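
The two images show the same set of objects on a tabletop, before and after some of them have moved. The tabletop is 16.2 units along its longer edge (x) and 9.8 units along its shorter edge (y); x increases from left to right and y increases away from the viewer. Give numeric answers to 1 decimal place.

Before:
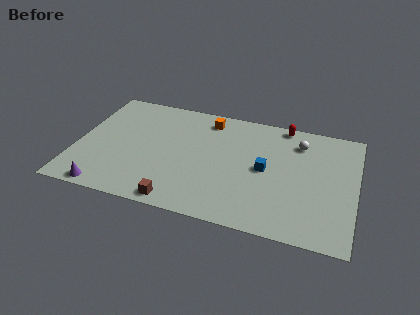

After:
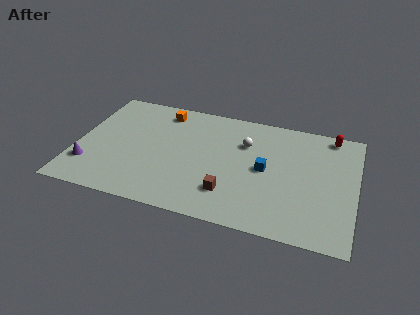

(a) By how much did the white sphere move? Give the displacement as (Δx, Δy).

(-3.1, -0.9)

The white sphere started near (12.8, 7.7) and ended near (9.7, 6.8).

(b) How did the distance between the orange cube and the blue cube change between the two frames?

+2.2

Before: roughly 5.0 units apart; after: 7.2. That's 2.2 units further apart.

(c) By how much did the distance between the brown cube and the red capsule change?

-1.4

Before: roughly 9.8 units apart; after: 8.4. That's 1.4 units closer together.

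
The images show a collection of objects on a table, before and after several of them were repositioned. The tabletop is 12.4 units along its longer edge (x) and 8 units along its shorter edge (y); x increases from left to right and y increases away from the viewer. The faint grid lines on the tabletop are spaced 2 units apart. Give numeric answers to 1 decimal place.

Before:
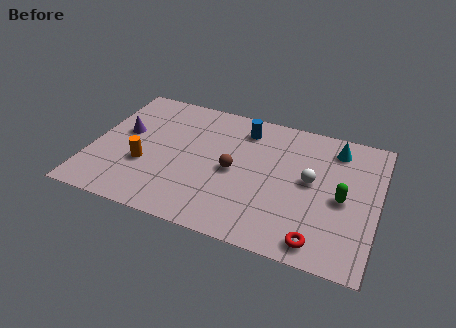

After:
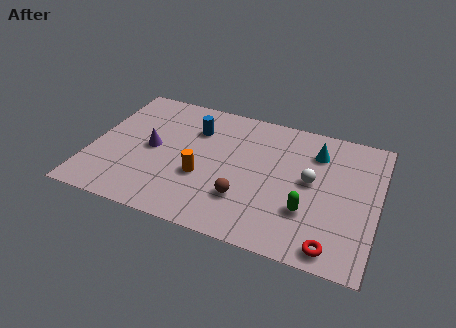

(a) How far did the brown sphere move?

1.6

The brown sphere was near (6.2, 3.8) before and (6.8, 2.3) after, so it travelled √(0.6² + 1.5²) ≈ 1.6 units.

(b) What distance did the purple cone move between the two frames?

1.4

From (1.3, 4.6) to (2.6, 4.0), the purple cone covered √(1.3² + 0.6²) ≈ 1.4 units.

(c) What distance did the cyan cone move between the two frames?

0.9

The cyan cone was near (10.4, 6.6) before and (9.6, 6.1) after, so it travelled √(0.8² + 0.5²) ≈ 0.9 units.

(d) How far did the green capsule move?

1.8

From (10.9, 3.7) to (9.5, 2.5), the green capsule covered √(1.4² + 1.2²) ≈ 1.8 units.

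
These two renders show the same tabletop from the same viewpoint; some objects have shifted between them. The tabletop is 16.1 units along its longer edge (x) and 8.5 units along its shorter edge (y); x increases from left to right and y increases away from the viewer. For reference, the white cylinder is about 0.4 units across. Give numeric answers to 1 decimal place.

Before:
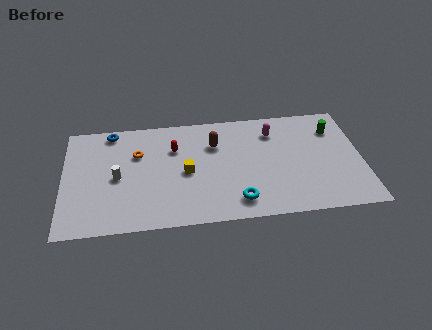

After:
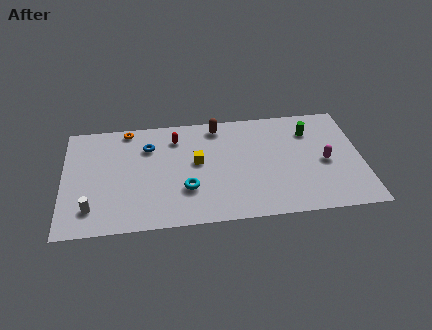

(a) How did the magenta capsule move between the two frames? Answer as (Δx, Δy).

(2.7, -2.7)

The magenta capsule started near (11.4, 6.6) and ended near (14.1, 3.9).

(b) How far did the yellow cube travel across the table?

0.9

From (6.6, 4.0) to (7.2, 4.7), the yellow cube covered √(0.6² + 0.7²) ≈ 0.9 units.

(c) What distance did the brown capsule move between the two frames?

1.4

The brown capsule moved from about (8.2, 6.0) to (8.4, 7.4), a distance of √(0.2² + 1.4²) ≈ 1.4.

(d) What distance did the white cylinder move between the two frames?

2.6

From (2.9, 4.0) to (1.5, 1.8), the white cylinder covered √(1.4² + 2.2²) ≈ 2.6 units.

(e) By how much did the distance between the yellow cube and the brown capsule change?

+0.4

The distance was about 2.6 in the first image and 3.0 in the second, so they moved 0.4 units further apart.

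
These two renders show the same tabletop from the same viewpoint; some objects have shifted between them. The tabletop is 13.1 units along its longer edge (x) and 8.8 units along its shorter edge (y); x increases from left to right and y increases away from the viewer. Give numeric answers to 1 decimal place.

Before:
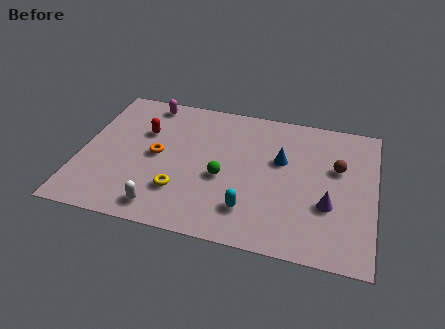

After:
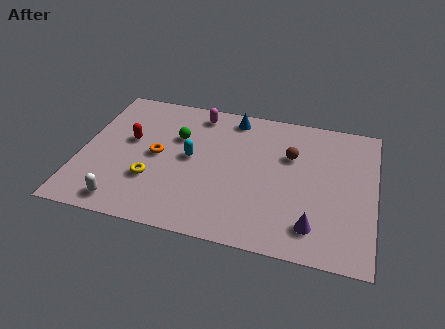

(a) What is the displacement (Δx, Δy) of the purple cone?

(-0.6, -1.4)

The purple cone was at about (11.1, 3.1) and moved to about (10.5, 1.7).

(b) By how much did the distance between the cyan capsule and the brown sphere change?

-0.5

They were about 5.1 units apart before and 4.6 after — 0.5 units closer together.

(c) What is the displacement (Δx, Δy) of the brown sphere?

(-2.1, 0.3)

The brown sphere was at about (11.4, 5.5) and moved to about (9.3, 5.8).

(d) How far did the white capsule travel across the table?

1.7

From (3.9, 1.2) to (2.2, 1.1), the white capsule covered √(1.7² + 0.1²) ≈ 1.7 units.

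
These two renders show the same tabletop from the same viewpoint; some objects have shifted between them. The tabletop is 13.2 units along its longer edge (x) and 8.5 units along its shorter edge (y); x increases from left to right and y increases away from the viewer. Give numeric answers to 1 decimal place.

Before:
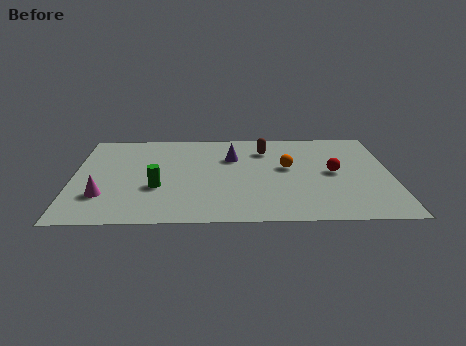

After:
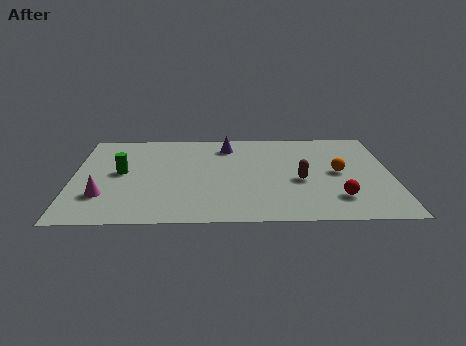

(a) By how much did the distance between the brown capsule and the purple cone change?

+2.9

They were about 1.6 units apart before and 4.5 after — 2.9 units further apart.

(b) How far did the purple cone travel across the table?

1.1

The purple cone moved from about (6.6, 5.8) to (6.4, 6.9), a distance of √(0.2² + 1.1²) ≈ 1.1.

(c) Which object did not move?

the magenta cone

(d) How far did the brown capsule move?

3.2

From (8.0, 6.5) to (9.4, 3.6), the brown capsule covered √(1.4² + 2.9²) ≈ 3.2 units.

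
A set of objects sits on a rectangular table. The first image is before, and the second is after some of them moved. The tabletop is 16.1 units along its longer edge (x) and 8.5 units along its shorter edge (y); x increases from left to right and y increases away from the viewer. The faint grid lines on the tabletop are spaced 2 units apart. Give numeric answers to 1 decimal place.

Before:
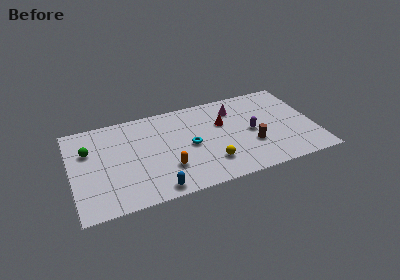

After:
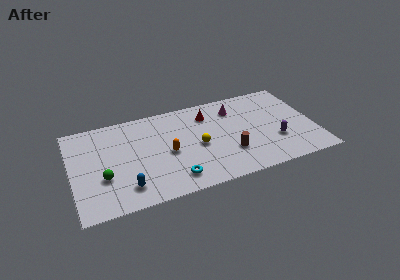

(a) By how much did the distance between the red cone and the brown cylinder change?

+1.0

Before: roughly 3.1 units apart; after: 4.1. That's 1.0 units further apart.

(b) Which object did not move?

the magenta cone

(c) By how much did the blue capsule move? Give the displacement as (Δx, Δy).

(-1.9, 0.8)

The blue capsule started near (5.3, 0.9) and ended near (3.4, 1.7).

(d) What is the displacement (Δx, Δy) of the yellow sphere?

(-0.7, 1.8)

From the two frames, the yellow sphere sits at roughly (9.0, 2.1) before and (8.3, 3.9) after.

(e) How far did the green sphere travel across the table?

2.8

The green sphere was near (1.2, 5.7) before and (2.0, 3.0) after, so it travelled √(0.8² + 2.7²) ≈ 2.8 units.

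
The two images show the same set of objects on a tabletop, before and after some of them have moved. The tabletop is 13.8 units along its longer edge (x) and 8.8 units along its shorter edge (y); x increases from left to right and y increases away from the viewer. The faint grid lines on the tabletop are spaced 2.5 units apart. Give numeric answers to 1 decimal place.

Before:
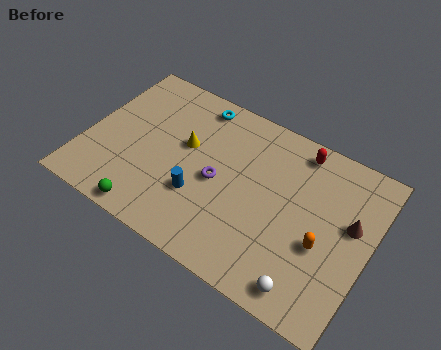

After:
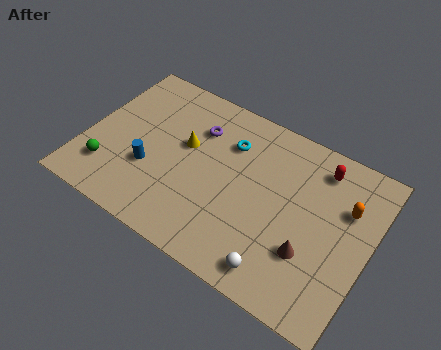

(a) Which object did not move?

the yellow cone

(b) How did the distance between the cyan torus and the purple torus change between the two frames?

-2.4

Before: roughly 4.0 units apart; after: 1.6. That's 2.4 units closer together.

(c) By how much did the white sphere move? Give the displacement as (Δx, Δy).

(-1.4, 0.1)

From the two frames, the white sphere sits at roughly (11.4, 1.1) before and (10.0, 1.2) after.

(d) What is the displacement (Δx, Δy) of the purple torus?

(-1.4, 2.3)

The purple torus was at about (6.5, 4.1) and moved to about (5.1, 6.4).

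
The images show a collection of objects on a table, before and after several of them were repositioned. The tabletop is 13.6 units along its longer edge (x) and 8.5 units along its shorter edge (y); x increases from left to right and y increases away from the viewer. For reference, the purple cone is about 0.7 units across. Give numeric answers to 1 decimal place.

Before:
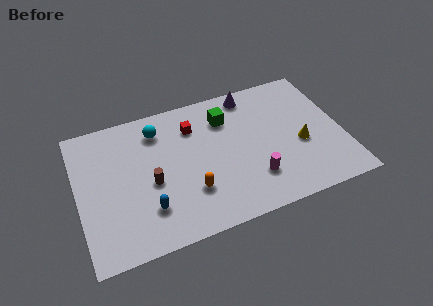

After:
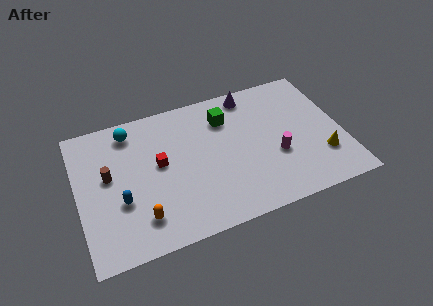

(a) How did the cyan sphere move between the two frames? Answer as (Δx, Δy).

(-1.4, 0.4)

The cyan sphere was at about (4.3, 6.8) and moved to about (2.9, 7.2).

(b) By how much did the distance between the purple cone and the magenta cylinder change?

-0.9

The distance was about 5.3 in the first image and 4.4 in the second, so they moved 0.9 units closer together.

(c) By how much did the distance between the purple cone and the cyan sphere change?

+1.4

The distance was about 4.9 in the first image and 6.3 in the second, so they moved 1.4 units further apart.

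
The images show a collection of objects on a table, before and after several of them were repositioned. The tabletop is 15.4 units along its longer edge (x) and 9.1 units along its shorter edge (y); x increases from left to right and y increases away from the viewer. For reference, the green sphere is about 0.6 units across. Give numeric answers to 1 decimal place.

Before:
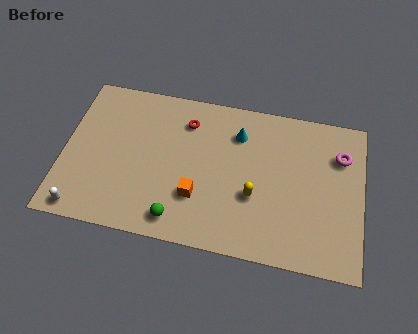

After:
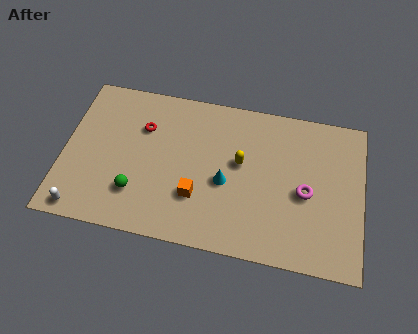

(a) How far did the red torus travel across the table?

2.3

The red torus was near (6.2, 7.1) before and (4.0, 6.3) after, so it travelled √(2.2² + 0.8²) ≈ 2.3 units.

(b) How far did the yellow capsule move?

2.0

The yellow capsule was near (9.9, 3.4) before and (9.1, 5.2) after, so it travelled √(0.8² + 1.8²) ≈ 2.0 units.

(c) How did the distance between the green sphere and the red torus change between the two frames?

-1.9

Before: roughly 5.8 units apart; after: 3.9. That's 1.9 units closer together.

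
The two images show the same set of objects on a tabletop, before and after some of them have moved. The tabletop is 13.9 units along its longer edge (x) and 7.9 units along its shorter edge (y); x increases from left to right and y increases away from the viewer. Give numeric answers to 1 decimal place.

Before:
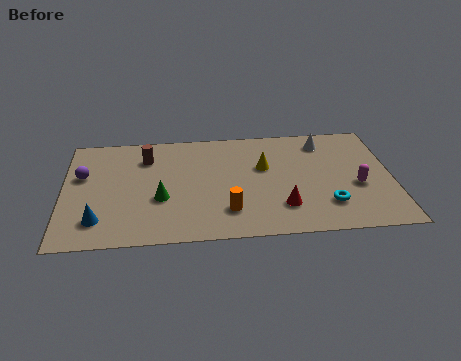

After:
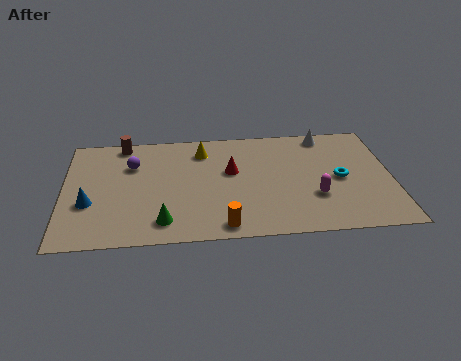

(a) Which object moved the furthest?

the red cone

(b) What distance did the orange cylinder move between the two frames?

1.0

The orange cylinder moved from about (6.9, 1.9) to (6.7, 0.9), a distance of √(0.2² + 1.0²) ≈ 1.0.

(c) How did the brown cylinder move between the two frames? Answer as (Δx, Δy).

(-1.0, 1.1)

From the two frames, the brown cylinder sits at roughly (3.5, 6.0) before and (2.5, 7.1) after.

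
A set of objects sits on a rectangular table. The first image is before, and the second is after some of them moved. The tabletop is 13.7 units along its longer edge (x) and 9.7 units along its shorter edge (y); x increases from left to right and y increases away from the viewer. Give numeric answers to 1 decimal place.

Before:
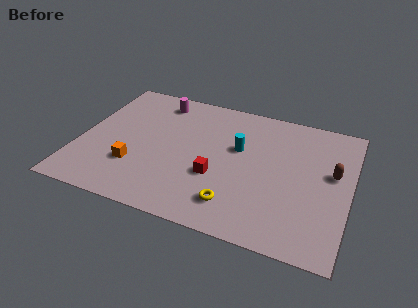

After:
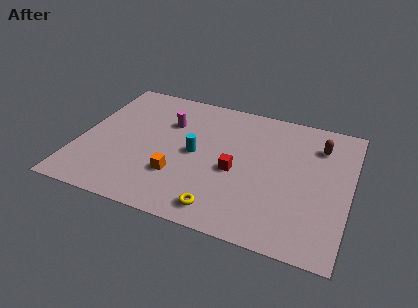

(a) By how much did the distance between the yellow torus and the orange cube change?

-2.4

The distance was about 5.3 in the first image and 2.9 in the second, so they moved 2.4 units closer together.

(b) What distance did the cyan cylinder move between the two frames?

2.4

The cyan cylinder moved from about (8.0, 5.9) to (5.9, 4.8), a distance of √(2.1² + 1.1²) ≈ 2.4.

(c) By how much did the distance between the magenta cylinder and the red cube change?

-1.4

They were about 5.9 units apart before and 4.5 after — 1.4 units closer together.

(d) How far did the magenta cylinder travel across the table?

1.7

From (3.6, 8.2) to (4.3, 6.7), the magenta cylinder covered √(0.7² + 1.5²) ≈ 1.7 units.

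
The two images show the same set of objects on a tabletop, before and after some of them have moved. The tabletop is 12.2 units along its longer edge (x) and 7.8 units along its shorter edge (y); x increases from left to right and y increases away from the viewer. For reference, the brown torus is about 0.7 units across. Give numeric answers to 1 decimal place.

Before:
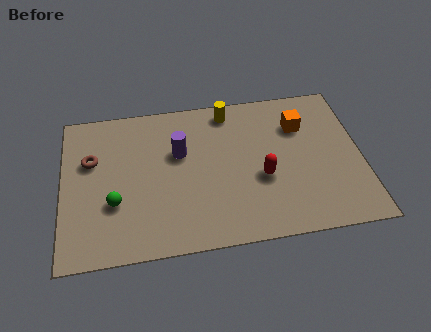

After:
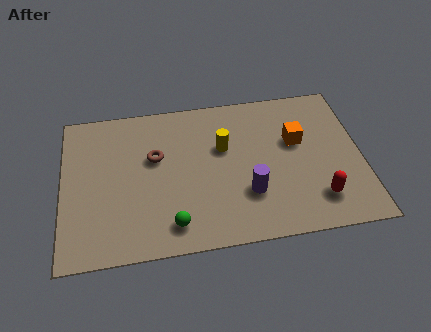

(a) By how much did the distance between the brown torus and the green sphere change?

+1.1

The distance was about 2.5 in the first image and 3.6 in the second, so they moved 1.1 units further apart.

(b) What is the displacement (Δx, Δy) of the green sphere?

(2.3, -1.4)

The green sphere started near (2.1, 2.7) and ended near (4.4, 1.3).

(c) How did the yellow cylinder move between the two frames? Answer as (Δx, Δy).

(-0.3, -1.9)

The yellow cylinder started near (6.9, 6.8) and ended near (6.6, 4.9).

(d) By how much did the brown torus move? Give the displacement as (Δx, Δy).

(2.6, -0.2)

The brown torus was at about (1.2, 5.0) and moved to about (3.8, 4.8).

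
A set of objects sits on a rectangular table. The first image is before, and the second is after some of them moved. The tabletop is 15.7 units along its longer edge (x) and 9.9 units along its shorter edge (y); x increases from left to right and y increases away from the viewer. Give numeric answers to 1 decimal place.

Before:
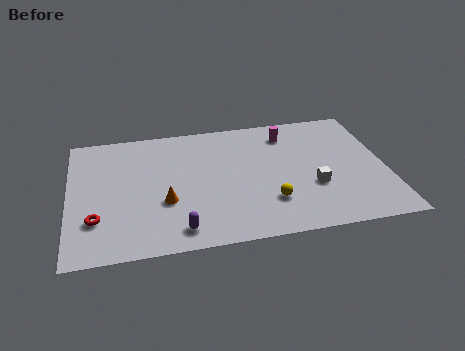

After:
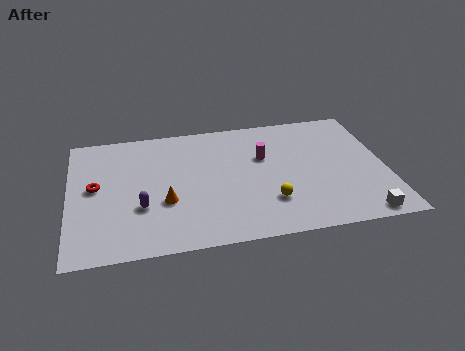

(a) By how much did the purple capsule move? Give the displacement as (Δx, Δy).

(-1.8, 2.0)

The purple capsule started near (5.3, 1.4) and ended near (3.5, 3.4).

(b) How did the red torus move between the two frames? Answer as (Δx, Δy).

(0.0, 2.5)

The red torus started near (1.3, 2.8) and ended near (1.3, 5.3).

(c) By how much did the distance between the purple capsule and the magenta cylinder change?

-1.9

Before: roughly 8.7 units apart; after: 6.8. That's 1.9 units closer together.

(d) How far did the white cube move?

3.4

The white cube was near (12.0, 3.5) before and (14.2, 0.9) after, so it travelled √(2.2² + 2.6²) ≈ 3.4 units.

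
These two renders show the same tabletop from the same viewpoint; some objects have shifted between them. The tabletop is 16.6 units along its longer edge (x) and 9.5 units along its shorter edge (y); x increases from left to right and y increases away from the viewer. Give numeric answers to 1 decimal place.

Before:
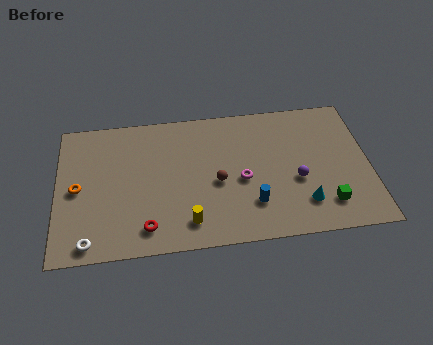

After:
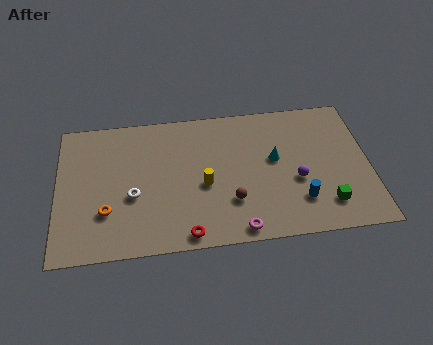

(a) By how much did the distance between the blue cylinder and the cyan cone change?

+0.5

Before: roughly 2.7 units apart; after: 3.2. That's 0.5 units further apart.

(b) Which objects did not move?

the green cube and the purple sphere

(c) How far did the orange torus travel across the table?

2.3

From (1.1, 4.6) to (2.6, 2.9), the orange torus covered √(1.5² + 1.7²) ≈ 2.3 units.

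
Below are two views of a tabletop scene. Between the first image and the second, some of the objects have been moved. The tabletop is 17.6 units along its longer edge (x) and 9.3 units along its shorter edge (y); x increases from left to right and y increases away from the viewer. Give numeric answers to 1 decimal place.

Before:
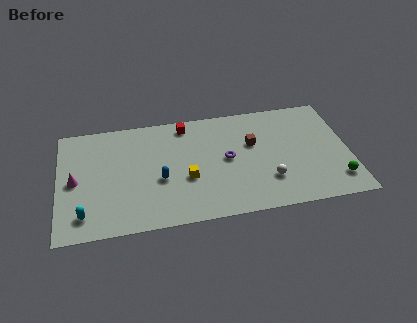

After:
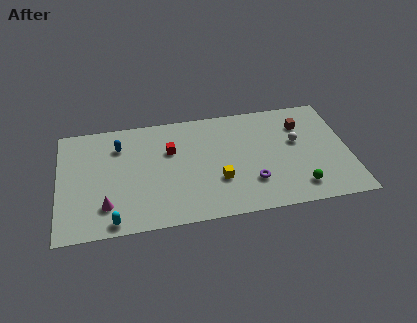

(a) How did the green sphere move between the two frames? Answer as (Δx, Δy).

(-2.3, -0.2)

The green sphere was at about (16.7, 1.9) and moved to about (14.4, 1.7).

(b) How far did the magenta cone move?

2.9

The magenta cone moved from about (1.0, 4.5) to (2.8, 2.2), a distance of √(1.8² + 2.3²) ≈ 2.9.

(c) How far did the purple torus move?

2.6

The purple torus moved from about (10.2, 4.8) to (11.6, 2.6), a distance of √(1.4² + 2.2²) ≈ 2.6.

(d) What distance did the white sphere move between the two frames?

3.5

The white sphere was near (12.6, 2.6) before and (14.5, 5.5) after, so it travelled √(1.9² + 2.9²) ≈ 3.5 units.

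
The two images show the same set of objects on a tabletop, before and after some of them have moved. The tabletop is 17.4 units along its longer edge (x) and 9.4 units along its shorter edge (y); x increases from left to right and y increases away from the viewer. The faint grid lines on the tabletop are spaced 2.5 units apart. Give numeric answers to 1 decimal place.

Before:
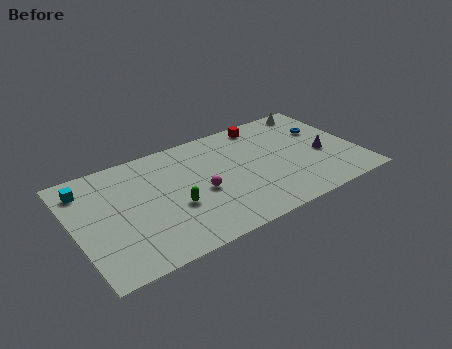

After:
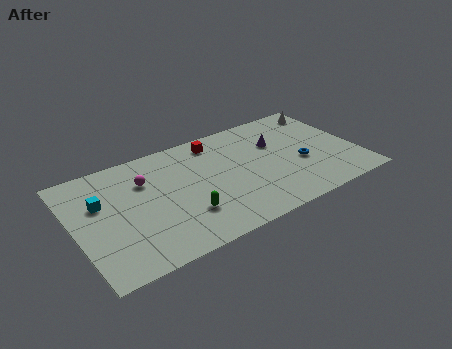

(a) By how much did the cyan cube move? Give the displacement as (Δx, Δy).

(0.7, -1.6)

From the two frames, the cyan cube sits at roughly (1.0, 7.6) before and (1.7, 6.0) after.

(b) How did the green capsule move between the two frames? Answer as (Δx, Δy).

(0.5, -0.9)

From the two frames, the green capsule sits at roughly (5.9, 3.6) before and (6.4, 2.7) after.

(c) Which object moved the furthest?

the magenta sphere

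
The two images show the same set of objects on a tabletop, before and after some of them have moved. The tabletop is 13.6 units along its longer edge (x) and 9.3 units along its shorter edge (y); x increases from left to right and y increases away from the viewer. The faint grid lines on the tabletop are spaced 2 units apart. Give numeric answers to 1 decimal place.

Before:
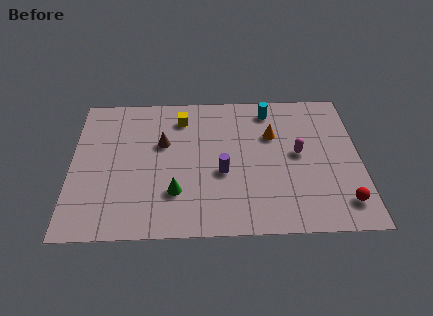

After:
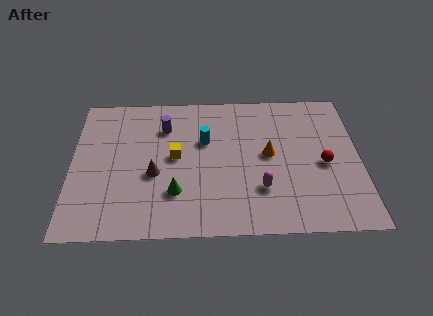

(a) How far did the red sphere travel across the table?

2.6

The red sphere was near (12.7, 1.7) before and (11.9, 4.2) after, so it travelled √(0.8² + 2.5²) ≈ 2.6 units.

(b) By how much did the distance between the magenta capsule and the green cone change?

-2.2

The distance was about 6.2 in the first image and 4.0 in the second, so they moved 2.2 units closer together.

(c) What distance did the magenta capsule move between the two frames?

2.8

The magenta capsule moved from about (10.7, 4.9) to (8.9, 2.7), a distance of √(1.8² + 2.2²) ≈ 2.8.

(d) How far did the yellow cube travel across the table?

2.6

The yellow cube was near (5.2, 7.5) before and (4.9, 4.9) after, so it travelled √(0.3² + 2.6²) ≈ 2.6 units.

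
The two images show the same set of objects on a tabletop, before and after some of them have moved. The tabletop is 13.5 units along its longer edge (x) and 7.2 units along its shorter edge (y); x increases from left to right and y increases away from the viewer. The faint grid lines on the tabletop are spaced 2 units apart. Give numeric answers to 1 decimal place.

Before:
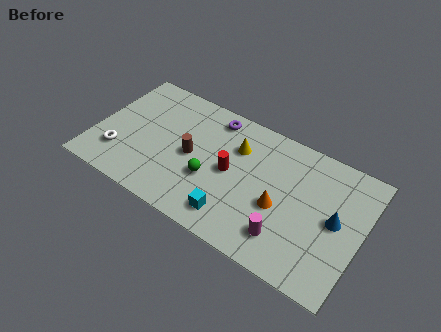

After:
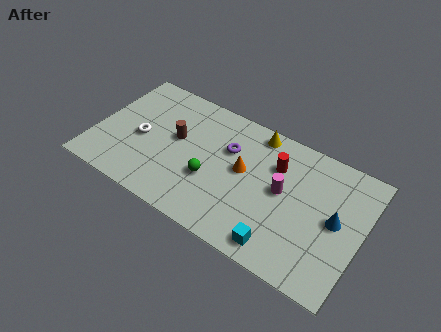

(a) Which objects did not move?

the blue cone and the green sphere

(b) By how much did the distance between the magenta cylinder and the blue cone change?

-0.3

The distance was about 3.0 in the first image and 2.7 in the second, so they moved 0.3 units closer together.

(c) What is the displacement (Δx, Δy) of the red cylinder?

(2.1, 1.5)

From the two frames, the red cylinder sits at roughly (6.9, 3.6) before and (9.0, 5.1) after.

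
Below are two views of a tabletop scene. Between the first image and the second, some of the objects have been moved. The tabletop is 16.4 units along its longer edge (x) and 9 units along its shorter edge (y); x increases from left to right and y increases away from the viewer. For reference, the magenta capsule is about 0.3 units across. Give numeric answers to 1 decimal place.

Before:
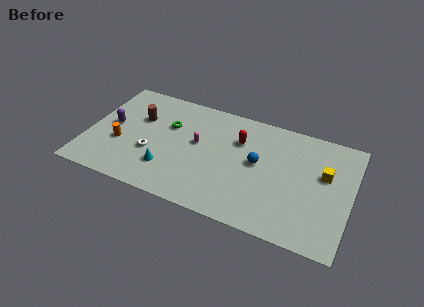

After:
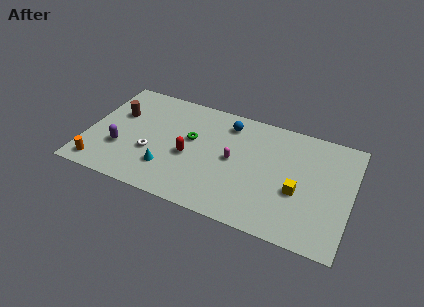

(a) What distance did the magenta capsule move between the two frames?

2.4

The magenta capsule moved from about (6.8, 5.1) to (9.1, 4.6), a distance of √(2.3² + 0.5²) ≈ 2.4.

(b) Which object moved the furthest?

the red capsule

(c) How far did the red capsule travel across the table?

3.8

The red capsule moved from about (9.3, 6.3) to (6.4, 3.9), a distance of √(2.9² + 2.4²) ≈ 3.8.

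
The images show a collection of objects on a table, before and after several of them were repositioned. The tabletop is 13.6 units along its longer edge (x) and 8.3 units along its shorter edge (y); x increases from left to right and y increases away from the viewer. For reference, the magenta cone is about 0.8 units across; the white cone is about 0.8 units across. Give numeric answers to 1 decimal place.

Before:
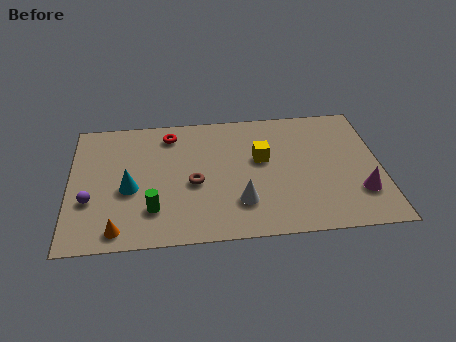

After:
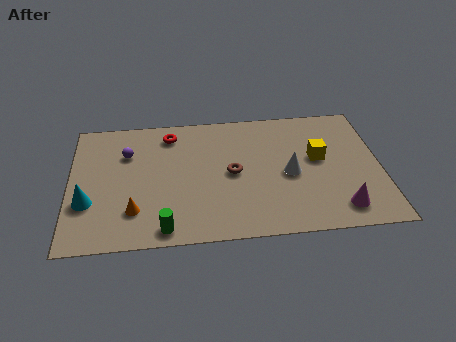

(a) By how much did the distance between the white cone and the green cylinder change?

+2.4

They were about 3.8 units apart before and 6.2 after — 2.4 units further apart.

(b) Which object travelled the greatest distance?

the purple sphere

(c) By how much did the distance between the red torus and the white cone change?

+0.5

Before: roughly 5.6 units apart; after: 6.1. That's 0.5 units further apart.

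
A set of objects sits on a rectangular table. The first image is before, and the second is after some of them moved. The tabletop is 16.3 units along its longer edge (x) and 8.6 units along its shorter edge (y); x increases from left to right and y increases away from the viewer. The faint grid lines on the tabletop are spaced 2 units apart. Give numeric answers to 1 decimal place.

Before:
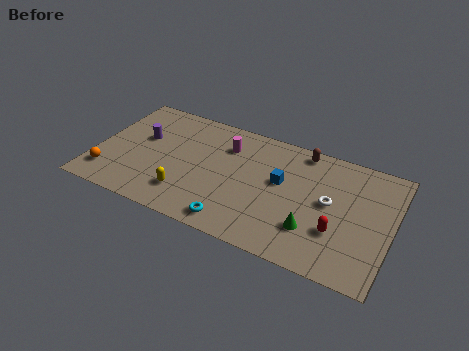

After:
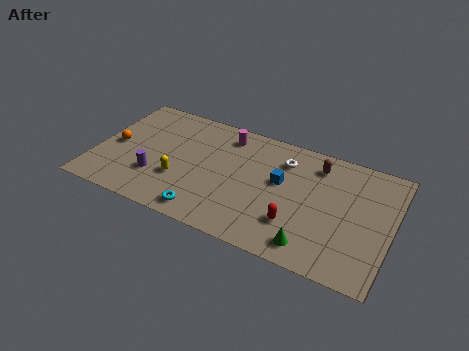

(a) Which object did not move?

the blue cube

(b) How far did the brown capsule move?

1.1

From (11.1, 7.7) to (12.0, 7.0), the brown capsule covered √(0.9² + 0.7²) ≈ 1.1 units.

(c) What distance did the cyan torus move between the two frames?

1.6

The cyan torus moved from about (8.1, 1.1) to (6.5, 1.1), a distance of √(1.6² + 0.0²) ≈ 1.6.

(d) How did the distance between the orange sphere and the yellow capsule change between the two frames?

-0.4

Before: roughly 4.4 units apart; after: 4.0. That's 0.4 units closer together.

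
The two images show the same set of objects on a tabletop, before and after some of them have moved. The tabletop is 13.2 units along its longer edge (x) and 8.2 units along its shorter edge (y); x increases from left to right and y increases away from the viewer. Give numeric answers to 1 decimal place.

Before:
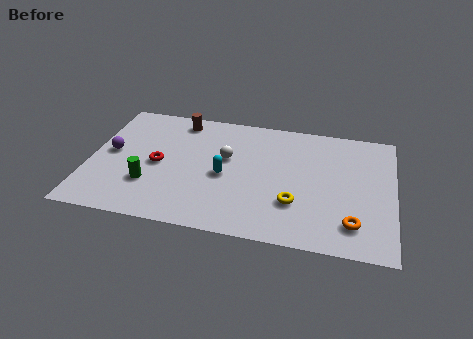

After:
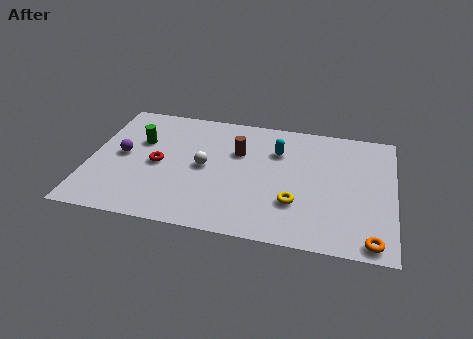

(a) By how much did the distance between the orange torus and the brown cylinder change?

-2.0

They were about 9.5 units apart before and 7.5 after — 2.0 units closer together.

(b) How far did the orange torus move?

1.2

From (11.5, 1.7) to (12.3, 0.8), the orange torus covered √(0.8² + 0.9²) ≈ 1.2 units.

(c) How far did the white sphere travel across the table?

1.2

From (5.9, 4.9) to (5.0, 4.1), the white sphere covered √(0.9² + 0.8²) ≈ 1.2 units.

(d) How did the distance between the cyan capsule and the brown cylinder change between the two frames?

-2.3

Before: roughly 4.0 units apart; after: 1.7. That's 2.3 units closer together.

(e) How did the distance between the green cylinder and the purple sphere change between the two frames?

-1.2

The distance was about 2.5 in the first image and 1.3 in the second, so they moved 1.2 units closer together.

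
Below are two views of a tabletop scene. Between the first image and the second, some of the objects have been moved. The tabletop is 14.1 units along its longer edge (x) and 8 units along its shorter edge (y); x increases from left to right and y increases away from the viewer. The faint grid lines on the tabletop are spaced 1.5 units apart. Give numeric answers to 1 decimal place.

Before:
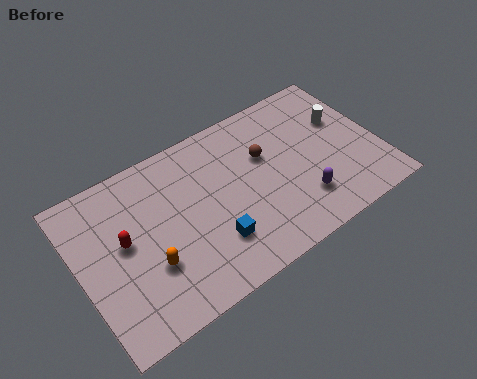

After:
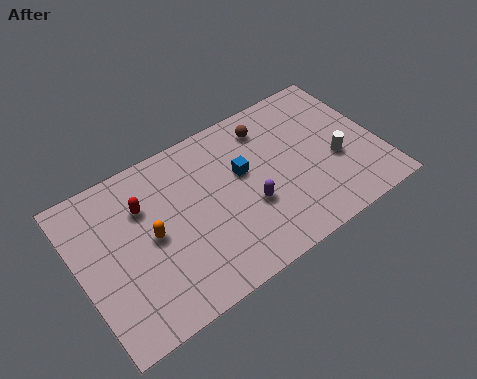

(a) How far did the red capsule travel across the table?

1.6

From (2.1, 4.4) to (3.2, 5.6), the red capsule covered √(1.1² + 1.2²) ≈ 1.6 units.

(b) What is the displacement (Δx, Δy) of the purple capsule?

(-2.3, 1.0)

The purple capsule started near (10.1, 2.0) and ended near (7.8, 3.0).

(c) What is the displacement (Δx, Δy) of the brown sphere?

(0.4, 1.4)

From the two frames, the brown sphere sits at roughly (8.9, 5.1) before and (9.3, 6.5) after.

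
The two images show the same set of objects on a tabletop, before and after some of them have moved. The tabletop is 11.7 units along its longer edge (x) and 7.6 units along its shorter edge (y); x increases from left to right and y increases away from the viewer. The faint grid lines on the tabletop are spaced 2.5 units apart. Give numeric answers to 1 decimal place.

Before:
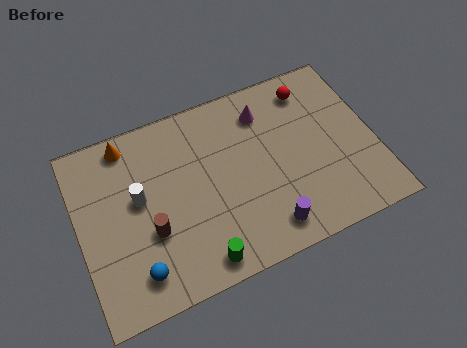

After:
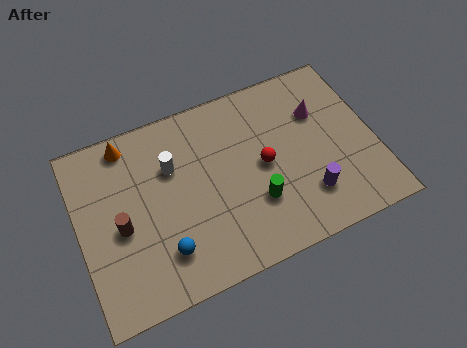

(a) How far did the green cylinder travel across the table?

2.8

From (4.4, 0.9) to (6.8, 2.4), the green cylinder covered √(2.4² + 1.5²) ≈ 2.8 units.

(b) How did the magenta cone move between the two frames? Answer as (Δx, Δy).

(2.1, -0.8)

The magenta cone started near (7.6, 6.0) and ended near (9.7, 5.2).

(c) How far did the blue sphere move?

1.2

From (2.0, 1.4) to (3.1, 1.8), the blue sphere covered √(1.1² + 0.4²) ≈ 1.2 units.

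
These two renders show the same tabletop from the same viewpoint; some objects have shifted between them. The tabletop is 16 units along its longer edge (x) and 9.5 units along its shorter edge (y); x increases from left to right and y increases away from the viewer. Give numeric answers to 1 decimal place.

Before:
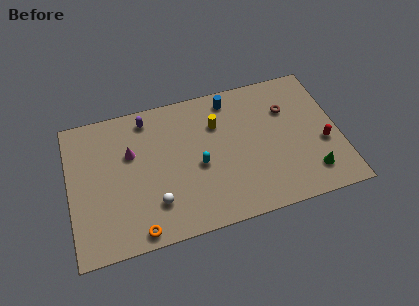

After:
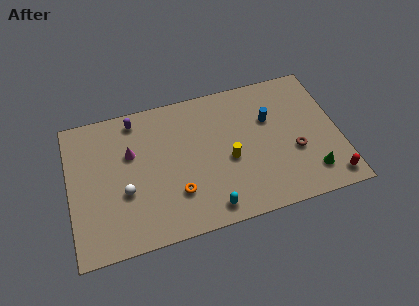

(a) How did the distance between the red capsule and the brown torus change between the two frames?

-0.4

The distance was about 3.5 in the first image and 3.1 in the second, so they moved 0.4 units closer together.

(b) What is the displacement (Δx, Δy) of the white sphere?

(-1.7, 1.2)

From the two frames, the white sphere sits at roughly (4.9, 2.4) before and (3.2, 3.6) after.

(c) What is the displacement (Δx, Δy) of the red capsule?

(0.2, -2.5)

From the two frames, the red capsule sits at roughly (15.0, 3.7) before and (15.2, 1.2) after.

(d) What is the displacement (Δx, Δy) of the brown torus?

(0.2, -3.0)

The brown torus was at about (13.1, 6.6) and moved to about (13.3, 3.6).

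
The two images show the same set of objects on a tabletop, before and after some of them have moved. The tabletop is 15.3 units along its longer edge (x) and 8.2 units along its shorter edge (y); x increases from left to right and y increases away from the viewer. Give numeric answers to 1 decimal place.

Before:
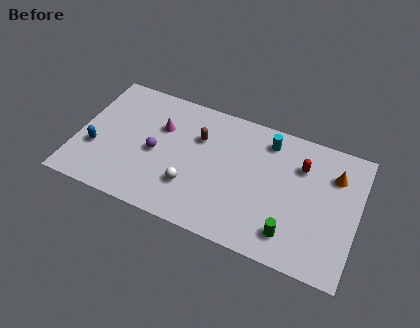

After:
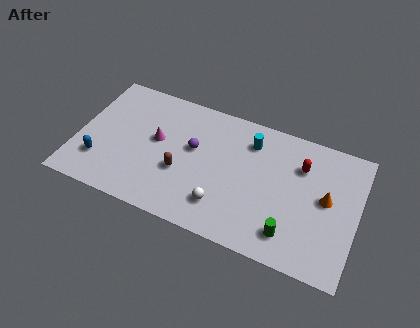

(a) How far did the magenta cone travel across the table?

0.9

The magenta cone moved from about (4.4, 5.5) to (4.3, 4.6), a distance of √(0.1² + 0.9²) ≈ 0.9.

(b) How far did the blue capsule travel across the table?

0.8

The blue capsule moved from about (1.1, 2.9) to (1.4, 2.2), a distance of √(0.3² + 0.7²) ≈ 0.8.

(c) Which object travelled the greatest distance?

the brown capsule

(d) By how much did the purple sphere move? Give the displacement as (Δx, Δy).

(2.0, 1.0)

The purple sphere was at about (4.3, 3.8) and moved to about (6.3, 4.8).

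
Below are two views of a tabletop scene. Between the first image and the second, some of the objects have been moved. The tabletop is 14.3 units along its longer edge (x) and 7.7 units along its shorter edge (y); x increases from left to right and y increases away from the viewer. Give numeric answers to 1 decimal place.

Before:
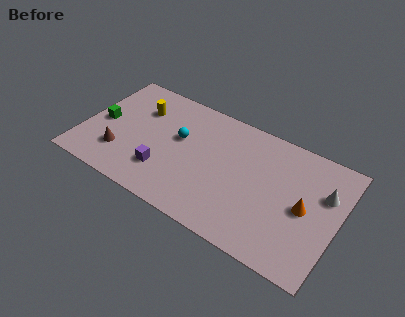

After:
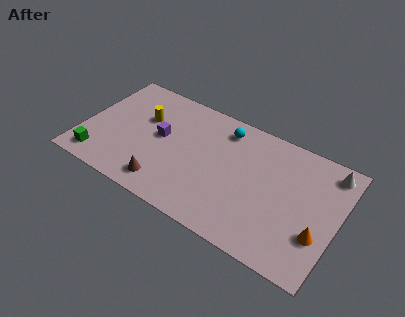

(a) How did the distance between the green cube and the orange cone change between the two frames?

+0.8

Before: roughly 11.5 units apart; after: 12.3. That's 0.8 units further apart.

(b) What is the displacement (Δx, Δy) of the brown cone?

(2.7, -0.8)

The brown cone started near (2.3, 2.1) and ended near (5.0, 1.3).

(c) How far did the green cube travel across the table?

2.5

The green cube moved from about (1.0, 3.7) to (1.2, 1.2), a distance of √(0.2² + 2.5²) ≈ 2.5.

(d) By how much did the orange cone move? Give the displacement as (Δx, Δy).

(0.9, -1.2)

The orange cone started near (12.5, 3.7) and ended near (13.4, 2.5).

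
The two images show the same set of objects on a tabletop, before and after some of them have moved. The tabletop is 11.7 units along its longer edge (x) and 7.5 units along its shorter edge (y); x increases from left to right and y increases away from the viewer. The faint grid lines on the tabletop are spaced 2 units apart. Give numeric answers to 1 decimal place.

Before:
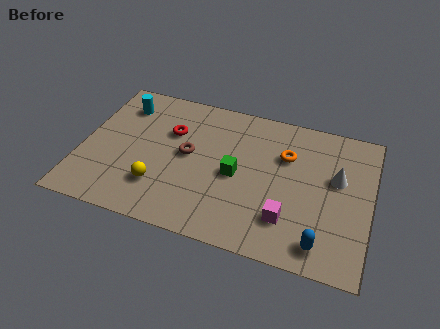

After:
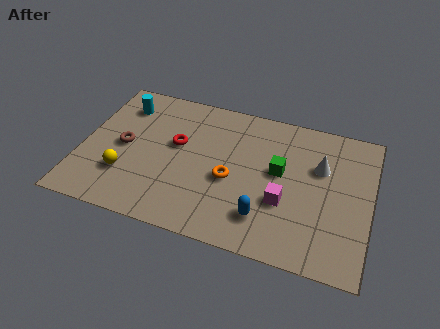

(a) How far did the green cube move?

1.8

The green cube was near (6.3, 3.5) before and (8.0, 4.2) after, so it travelled √(1.7² + 0.7²) ≈ 1.8 units.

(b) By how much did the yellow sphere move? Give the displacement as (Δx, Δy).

(-1.4, 0.2)

The yellow sphere started near (3.3, 2.0) and ended near (1.9, 2.2).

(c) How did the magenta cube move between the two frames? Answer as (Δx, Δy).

(-0.2, 0.8)

The magenta cube was at about (8.5, 1.9) and moved to about (8.3, 2.7).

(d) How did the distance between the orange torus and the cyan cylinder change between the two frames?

-1.4

They were about 6.8 units apart before and 5.4 after — 1.4 units closer together.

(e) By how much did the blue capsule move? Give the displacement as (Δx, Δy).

(-2.3, 0.6)

The blue capsule started near (9.9, 1.1) and ended near (7.6, 1.7).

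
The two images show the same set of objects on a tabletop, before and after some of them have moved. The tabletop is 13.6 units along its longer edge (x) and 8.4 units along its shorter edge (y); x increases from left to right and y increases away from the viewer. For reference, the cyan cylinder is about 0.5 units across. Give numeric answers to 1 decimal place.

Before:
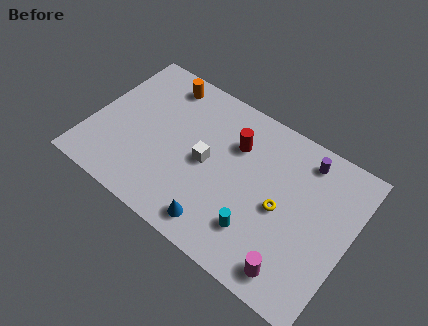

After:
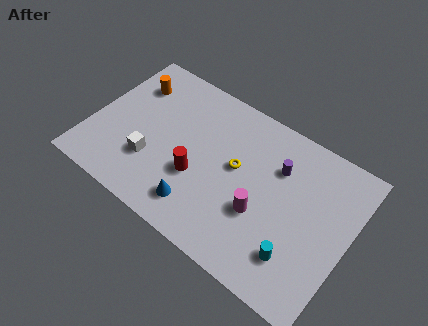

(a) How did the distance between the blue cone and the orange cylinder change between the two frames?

-0.7

The distance was about 7.3 in the first image and 6.6 in the second, so they moved 0.7 units closer together.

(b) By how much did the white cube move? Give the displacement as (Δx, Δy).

(-2.7, -1.5)

The white cube was at about (6.1, 4.1) and moved to about (3.4, 2.6).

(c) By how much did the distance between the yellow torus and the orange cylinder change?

-1.5

The distance was about 7.7 in the first image and 6.2 in the second, so they moved 1.5 units closer together.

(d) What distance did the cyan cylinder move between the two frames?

2.1

From (9.2, 2.1) to (11.3, 2.0), the cyan cylinder covered √(2.1² + 0.1²) ≈ 2.1 units.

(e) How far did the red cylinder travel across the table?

3.2

The red cylinder was near (7.3, 5.9) before and (5.8, 3.1) after, so it travelled √(1.5² + 2.8²) ≈ 3.2 units.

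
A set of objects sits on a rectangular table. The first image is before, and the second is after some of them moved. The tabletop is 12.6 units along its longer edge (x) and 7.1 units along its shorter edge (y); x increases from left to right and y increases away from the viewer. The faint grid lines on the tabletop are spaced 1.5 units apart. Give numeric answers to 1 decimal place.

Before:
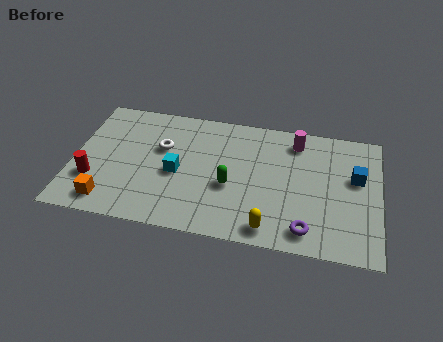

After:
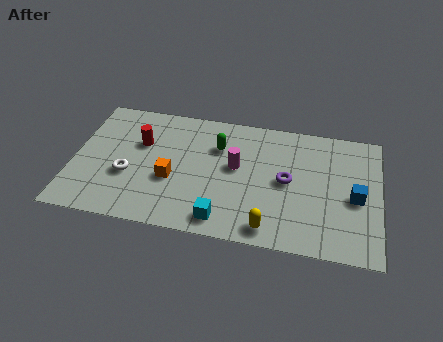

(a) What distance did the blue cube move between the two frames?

1.1

From (11.6, 4.3) to (11.6, 3.2), the blue cube covered √(0.0² + 1.1²) ≈ 1.1 units.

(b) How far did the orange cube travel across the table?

3.0

The orange cube moved from about (1.6, 1.1) to (4.1, 2.8), a distance of √(2.5² + 1.7²) ≈ 3.0.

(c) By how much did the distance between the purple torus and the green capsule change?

-0.5

Before: roughly 3.7 units apart; after: 3.2. That's 0.5 units closer together.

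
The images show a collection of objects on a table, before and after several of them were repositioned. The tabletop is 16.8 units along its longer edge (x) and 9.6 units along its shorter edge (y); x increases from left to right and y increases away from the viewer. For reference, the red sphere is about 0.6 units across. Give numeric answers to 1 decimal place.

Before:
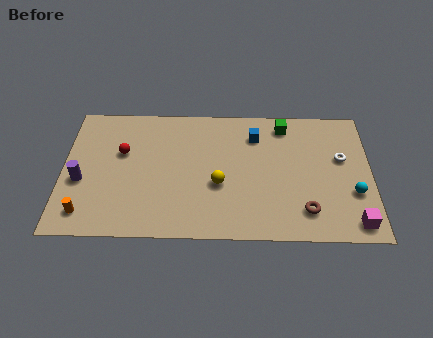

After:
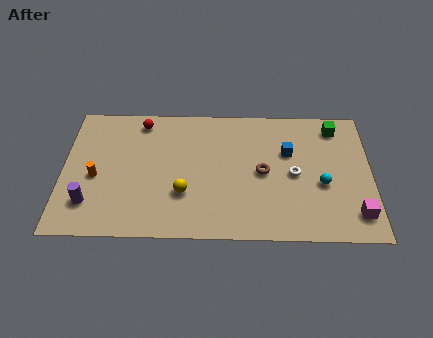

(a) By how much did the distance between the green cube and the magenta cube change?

-1.5

The distance was about 7.9 in the first image and 6.4 in the second, so they moved 1.5 units closer together.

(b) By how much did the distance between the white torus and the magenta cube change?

-0.3

They were about 4.6 units apart before and 4.3 after — 0.3 units closer together.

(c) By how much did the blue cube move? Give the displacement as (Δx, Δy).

(1.8, -1.2)

The blue cube started near (10.5, 7.4) and ended near (12.3, 6.2).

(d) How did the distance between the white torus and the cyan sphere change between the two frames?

-0.9

The distance was about 2.6 in the first image and 1.7 in the second, so they moved 0.9 units closer together.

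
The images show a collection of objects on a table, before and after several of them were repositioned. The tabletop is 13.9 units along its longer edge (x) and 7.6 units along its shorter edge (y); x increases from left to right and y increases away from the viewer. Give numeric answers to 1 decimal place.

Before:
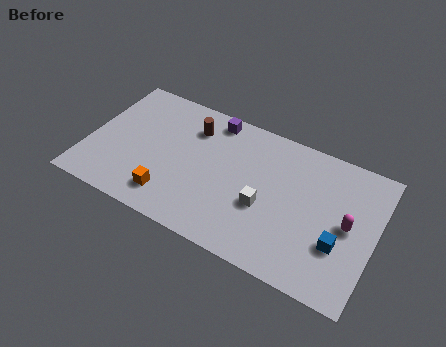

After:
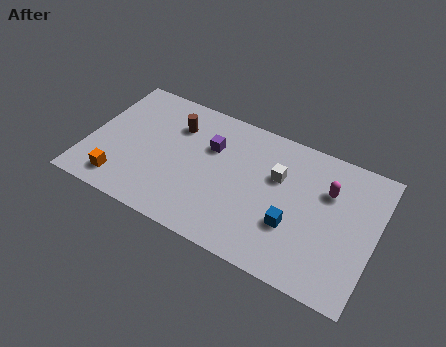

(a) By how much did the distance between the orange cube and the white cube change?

+3.4

The distance was about 4.6 in the first image and 8.0 in the second, so they moved 3.4 units further apart.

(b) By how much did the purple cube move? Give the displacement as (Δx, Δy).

(0.1, -1.6)

The purple cube started near (5.7, 6.7) and ended near (5.8, 5.1).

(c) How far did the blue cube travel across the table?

2.2

The blue cube was near (12.3, 2.6) before and (10.1, 2.6) after, so it travelled √(2.2² + 0.0²) ≈ 2.2 units.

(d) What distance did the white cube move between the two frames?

1.9

The white cube was near (8.7, 3.0) before and (9.1, 4.9) after, so it travelled √(0.4² + 1.9²) ≈ 1.9 units.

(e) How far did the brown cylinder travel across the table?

0.8

From (4.8, 5.8) to (4.0, 5.6), the brown cylinder covered √(0.8² + 0.2²) ≈ 0.8 units.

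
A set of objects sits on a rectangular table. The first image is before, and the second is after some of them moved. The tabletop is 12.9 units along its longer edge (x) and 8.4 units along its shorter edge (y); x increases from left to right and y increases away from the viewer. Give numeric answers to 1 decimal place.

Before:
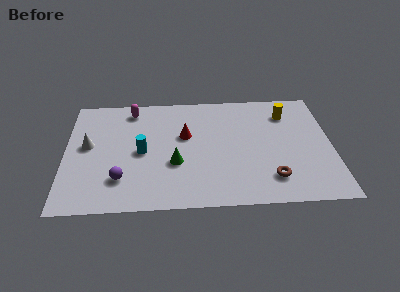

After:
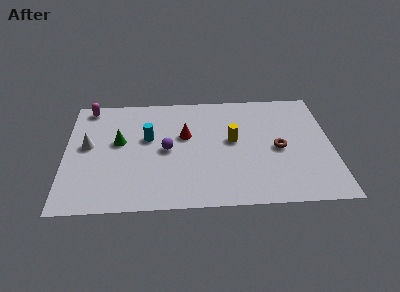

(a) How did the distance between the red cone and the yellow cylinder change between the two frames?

-2.8

The distance was about 5.2 in the first image and 2.4 in the second, so they moved 2.8 units closer together.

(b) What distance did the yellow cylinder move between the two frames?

3.3

From (10.8, 6.5) to (8.1, 4.6), the yellow cylinder covered √(2.7² + 1.9²) ≈ 3.3 units.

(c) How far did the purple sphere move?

3.0

The purple sphere was near (2.7, 2.1) before and (4.9, 4.1) after, so it travelled √(2.2² + 2.0²) ≈ 3.0 units.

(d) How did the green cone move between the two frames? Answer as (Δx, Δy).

(-2.7, 1.7)

The green cone started near (5.3, 3.1) and ended near (2.6, 4.8).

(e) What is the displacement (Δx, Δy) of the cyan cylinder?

(0.3, 1.0)

The cyan cylinder was at about (3.7, 4.0) and moved to about (4.0, 5.0).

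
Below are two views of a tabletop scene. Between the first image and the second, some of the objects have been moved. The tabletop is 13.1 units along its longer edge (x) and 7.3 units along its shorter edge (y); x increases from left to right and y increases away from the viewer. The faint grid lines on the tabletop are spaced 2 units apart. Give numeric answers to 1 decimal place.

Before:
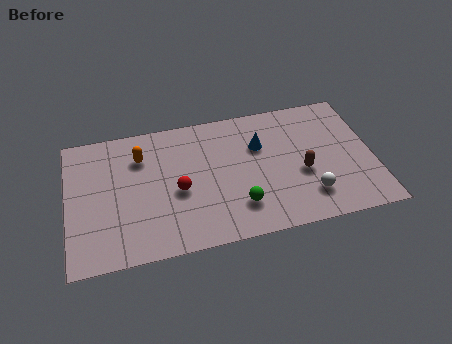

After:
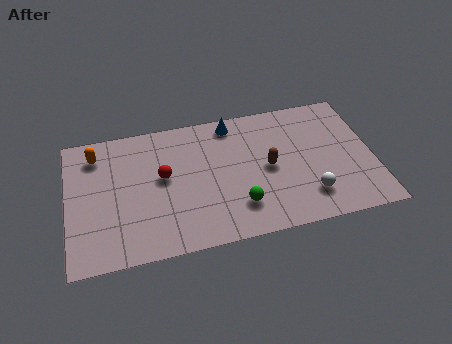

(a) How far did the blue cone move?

1.9

From (8.3, 4.9) to (7.2, 6.4), the blue cone covered √(1.1² + 1.5²) ≈ 1.9 units.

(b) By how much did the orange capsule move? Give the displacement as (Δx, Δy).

(-1.9, 0.5)

The orange capsule started near (3.2, 5.4) and ended near (1.3, 5.9).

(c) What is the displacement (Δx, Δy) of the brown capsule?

(-1.4, 0.6)

From the two frames, the brown capsule sits at roughly (10.0, 3.0) before and (8.6, 3.6) after.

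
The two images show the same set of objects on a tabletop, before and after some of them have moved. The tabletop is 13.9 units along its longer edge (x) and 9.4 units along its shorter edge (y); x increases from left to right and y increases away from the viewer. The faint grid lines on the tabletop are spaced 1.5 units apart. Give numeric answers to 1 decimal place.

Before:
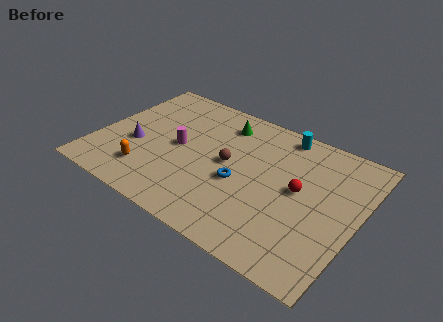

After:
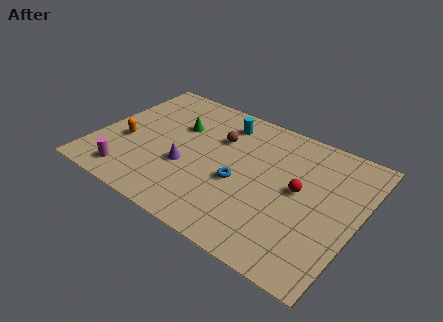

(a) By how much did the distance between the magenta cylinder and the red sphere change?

+2.7

The distance was about 6.5 in the first image and 9.2 in the second, so they moved 2.7 units further apart.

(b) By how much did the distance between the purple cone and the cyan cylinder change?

-4.2

The distance was about 8.6 in the first image and 4.4 in the second, so they moved 4.2 units closer together.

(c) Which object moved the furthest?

the magenta cylinder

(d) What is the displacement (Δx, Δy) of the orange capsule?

(-1.5, 1.6)

The orange capsule was at about (3.1, 2.1) and moved to about (1.6, 3.7).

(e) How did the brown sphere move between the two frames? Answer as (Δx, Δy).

(-0.8, 1.5)

From the two frames, the brown sphere sits at roughly (7.0, 4.9) before and (6.2, 6.4) after.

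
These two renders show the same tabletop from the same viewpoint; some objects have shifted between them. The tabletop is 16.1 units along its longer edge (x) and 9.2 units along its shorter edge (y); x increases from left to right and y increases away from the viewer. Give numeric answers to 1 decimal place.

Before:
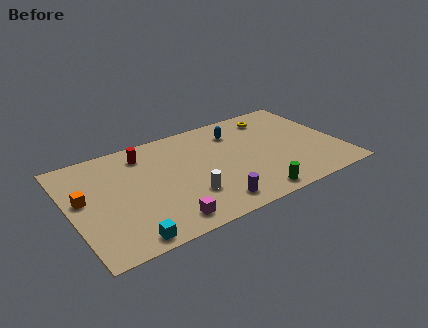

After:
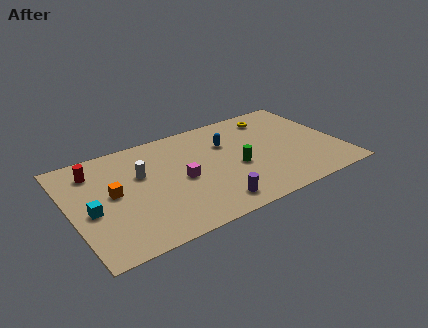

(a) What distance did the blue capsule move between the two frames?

1.1

The blue capsule moved from about (10.3, 7.1) to (9.6, 6.3), a distance of √(0.7² + 0.8²) ≈ 1.1.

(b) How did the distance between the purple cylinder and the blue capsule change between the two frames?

-1.0

The distance was about 6.2 in the first image and 5.2 in the second, so they moved 1.0 units closer together.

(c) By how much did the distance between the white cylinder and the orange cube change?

-4.4

The distance was about 6.4 in the first image and 2.0 in the second, so they moved 4.4 units closer together.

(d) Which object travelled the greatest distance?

the white cylinder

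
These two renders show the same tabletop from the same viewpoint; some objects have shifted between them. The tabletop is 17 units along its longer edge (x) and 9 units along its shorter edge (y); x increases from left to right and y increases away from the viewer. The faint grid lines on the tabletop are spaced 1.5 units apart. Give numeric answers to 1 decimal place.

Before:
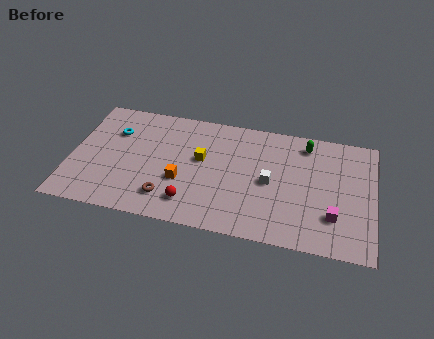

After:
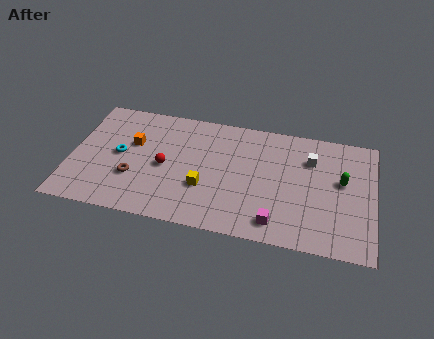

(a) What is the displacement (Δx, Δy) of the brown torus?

(-2.0, 1.1)

The brown torus was at about (5.6, 1.9) and moved to about (3.6, 3.0).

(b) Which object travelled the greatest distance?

the orange cube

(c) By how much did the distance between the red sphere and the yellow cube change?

-0.9

Before: roughly 3.4 units apart; after: 2.5. That's 0.9 units closer together.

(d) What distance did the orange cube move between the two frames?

3.7

The orange cube moved from about (6.3, 3.3) to (3.4, 5.6), a distance of √(2.9² + 2.3²) ≈ 3.7.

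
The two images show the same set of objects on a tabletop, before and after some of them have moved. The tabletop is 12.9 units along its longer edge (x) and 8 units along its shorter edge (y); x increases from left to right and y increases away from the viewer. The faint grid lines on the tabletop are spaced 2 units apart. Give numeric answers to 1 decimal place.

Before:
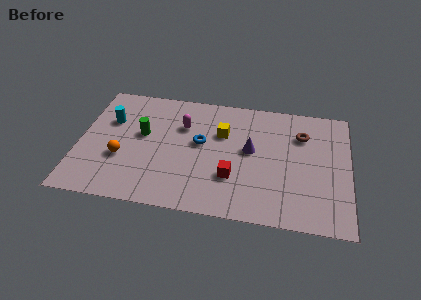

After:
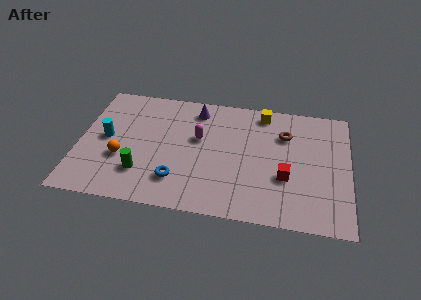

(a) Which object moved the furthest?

the purple cone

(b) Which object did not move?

the orange sphere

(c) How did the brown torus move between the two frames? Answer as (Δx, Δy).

(-0.8, -0.1)

From the two frames, the brown torus sits at roughly (10.6, 5.8) before and (9.8, 5.7) after.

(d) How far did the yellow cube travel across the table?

2.5

The yellow cube was near (6.8, 5.3) before and (8.7, 7.0) after, so it travelled √(1.9² + 1.7²) ≈ 2.5 units.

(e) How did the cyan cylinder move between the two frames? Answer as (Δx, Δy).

(-0.1, -1.2)

From the two frames, the cyan cylinder sits at roughly (1.4, 5.3) before and (1.3, 4.1) after.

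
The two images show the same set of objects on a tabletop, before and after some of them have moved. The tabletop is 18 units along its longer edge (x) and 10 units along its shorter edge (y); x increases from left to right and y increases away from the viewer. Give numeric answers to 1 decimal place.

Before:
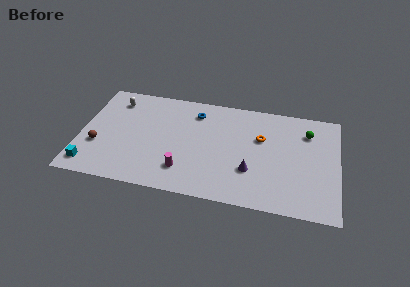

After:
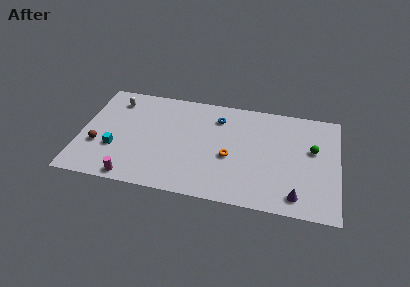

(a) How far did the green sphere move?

1.6

The green sphere moved from about (15.8, 7.6) to (16.2, 6.0), a distance of √(0.4² + 1.6²) ≈ 1.6.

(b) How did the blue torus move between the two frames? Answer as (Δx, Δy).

(1.6, -0.2)

From the two frames, the blue torus sits at roughly (7.9, 8.0) before and (9.5, 7.8) after.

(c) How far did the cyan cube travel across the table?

2.5

The cyan cube was near (0.9, 1.5) before and (2.5, 3.4) after, so it travelled √(1.6² + 1.9²) ≈ 2.5 units.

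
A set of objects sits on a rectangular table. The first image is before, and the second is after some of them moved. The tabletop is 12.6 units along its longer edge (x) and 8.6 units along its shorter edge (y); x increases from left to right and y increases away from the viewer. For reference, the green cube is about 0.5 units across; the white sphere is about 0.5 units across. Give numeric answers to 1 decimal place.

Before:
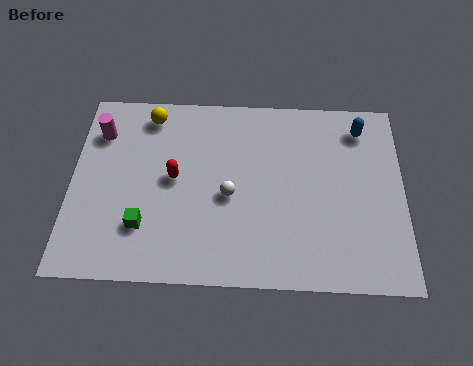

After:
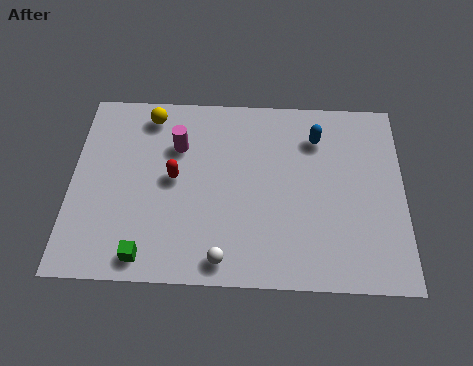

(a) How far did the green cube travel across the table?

1.3

The green cube moved from about (2.8, 2.3) to (2.9, 1.0), a distance of √(0.1² + 1.3²) ≈ 1.3.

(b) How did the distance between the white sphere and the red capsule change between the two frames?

+1.8

The distance was about 2.2 in the first image and 4.0 in the second, so they moved 1.8 units further apart.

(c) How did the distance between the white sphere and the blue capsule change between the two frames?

+0.6

They were about 6.0 units apart before and 6.6 after — 0.6 units further apart.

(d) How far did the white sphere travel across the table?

2.8

The white sphere was near (6.0, 3.8) before and (5.8, 1.0) after, so it travelled √(0.2² + 2.8²) ≈ 2.8 units.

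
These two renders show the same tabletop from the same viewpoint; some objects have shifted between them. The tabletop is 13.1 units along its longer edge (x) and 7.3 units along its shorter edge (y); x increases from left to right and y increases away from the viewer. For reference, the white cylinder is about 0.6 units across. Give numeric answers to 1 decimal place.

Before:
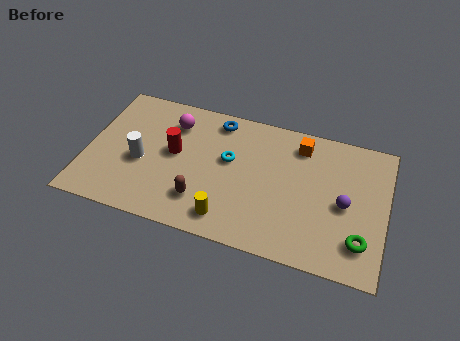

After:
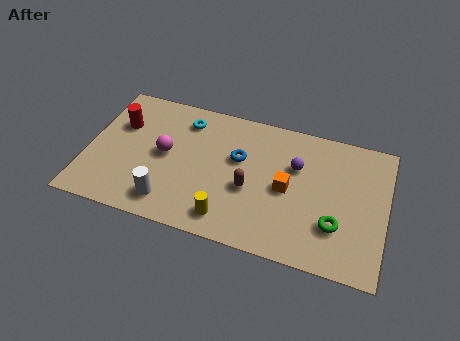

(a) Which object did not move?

the yellow cylinder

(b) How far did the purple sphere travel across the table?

2.6

The purple sphere was near (11.3, 3.4) before and (9.1, 4.8) after, so it travelled √(2.2² + 1.4²) ≈ 2.6 units.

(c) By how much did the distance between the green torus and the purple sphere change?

+1.3

Before: roughly 1.9 units apart; after: 3.2. That's 1.3 units further apart.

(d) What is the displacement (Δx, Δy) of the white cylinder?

(1.4, -1.8)

The white cylinder was at about (2.4, 3.1) and moved to about (3.8, 1.3).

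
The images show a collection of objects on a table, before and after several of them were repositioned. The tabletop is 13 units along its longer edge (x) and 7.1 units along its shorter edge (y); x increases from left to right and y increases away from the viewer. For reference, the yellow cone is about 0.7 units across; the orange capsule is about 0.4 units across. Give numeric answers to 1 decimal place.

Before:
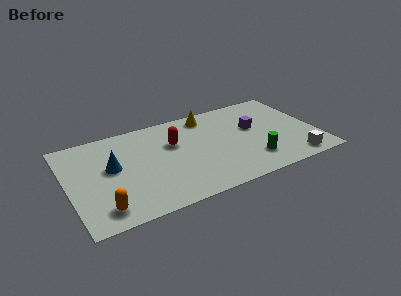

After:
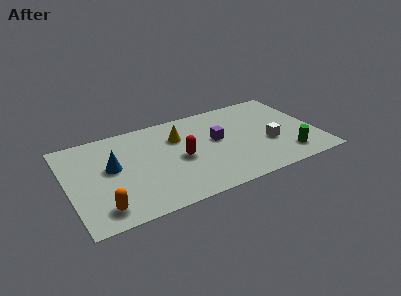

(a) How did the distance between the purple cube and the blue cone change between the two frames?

-2.0

The distance was about 7.5 in the first image and 5.5 in the second, so they moved 2.0 units closer together.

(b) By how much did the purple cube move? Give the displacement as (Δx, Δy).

(-2.0, -0.2)

The purple cube started near (9.8, 4.2) and ended near (7.8, 4.0).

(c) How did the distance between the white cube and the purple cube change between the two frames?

-0.8

The distance was about 3.7 in the first image and 2.9 in the second, so they moved 0.8 units closer together.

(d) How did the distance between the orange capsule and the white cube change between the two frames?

-1.0

The distance was about 10.0 in the first image and 9.0 in the second, so they moved 1.0 units closer together.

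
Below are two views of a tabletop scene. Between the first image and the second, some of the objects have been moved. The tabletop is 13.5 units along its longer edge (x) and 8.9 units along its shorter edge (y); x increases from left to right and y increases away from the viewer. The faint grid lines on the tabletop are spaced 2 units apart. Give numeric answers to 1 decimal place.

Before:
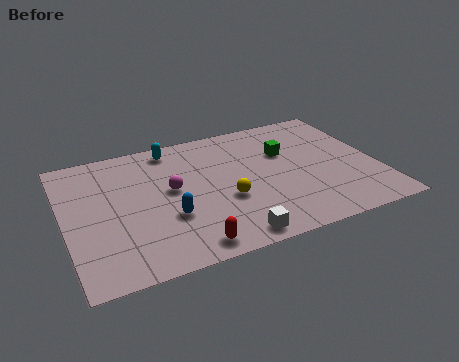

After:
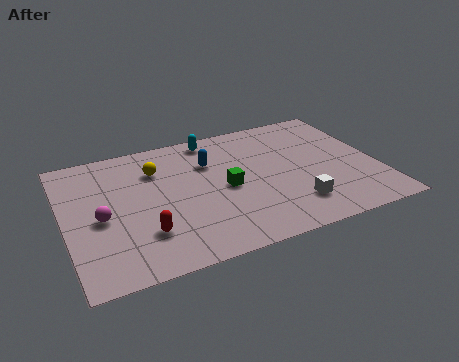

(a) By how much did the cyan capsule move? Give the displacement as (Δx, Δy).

(1.8, 0.1)

From the two frames, the cyan capsule sits at roughly (4.9, 7.8) before and (6.7, 7.9) after.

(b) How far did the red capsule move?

2.2

The red capsule moved from about (4.9, 1.0) to (3.2, 2.4), a distance of √(1.7² + 1.4²) ≈ 2.2.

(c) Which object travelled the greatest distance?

the yellow sphere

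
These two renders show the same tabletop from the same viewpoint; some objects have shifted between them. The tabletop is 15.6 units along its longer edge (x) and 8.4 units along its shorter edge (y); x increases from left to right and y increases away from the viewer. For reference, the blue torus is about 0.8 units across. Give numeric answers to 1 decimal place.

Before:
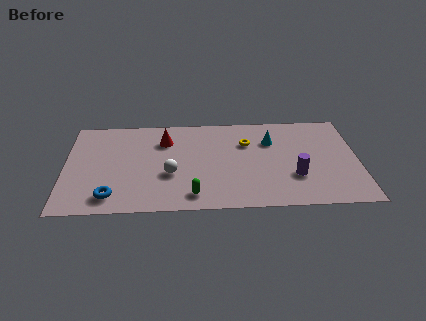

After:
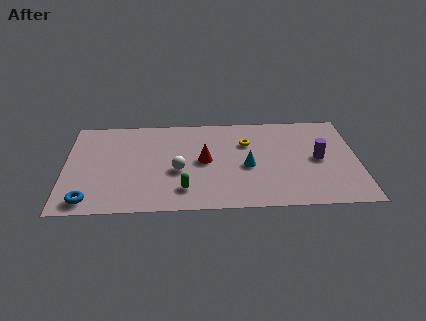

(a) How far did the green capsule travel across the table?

0.7

The green capsule moved from about (6.8, 1.3) to (6.3, 1.8), a distance of √(0.5² + 0.5²) ≈ 0.7.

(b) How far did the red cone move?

2.8

The red cone moved from about (5.3, 6.2) to (7.4, 4.3), a distance of √(2.1² + 1.9²) ≈ 2.8.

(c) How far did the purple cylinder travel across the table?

2.0

The purple cylinder was near (12.2, 2.7) before and (13.5, 4.2) after, so it travelled √(1.3² + 1.5²) ≈ 2.0 units.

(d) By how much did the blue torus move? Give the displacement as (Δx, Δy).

(-1.2, -0.3)

The blue torus was at about (2.5, 1.4) and moved to about (1.3, 1.1).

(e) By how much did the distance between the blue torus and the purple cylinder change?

+2.8

They were about 9.8 units apart before and 12.6 after — 2.8 units further apart.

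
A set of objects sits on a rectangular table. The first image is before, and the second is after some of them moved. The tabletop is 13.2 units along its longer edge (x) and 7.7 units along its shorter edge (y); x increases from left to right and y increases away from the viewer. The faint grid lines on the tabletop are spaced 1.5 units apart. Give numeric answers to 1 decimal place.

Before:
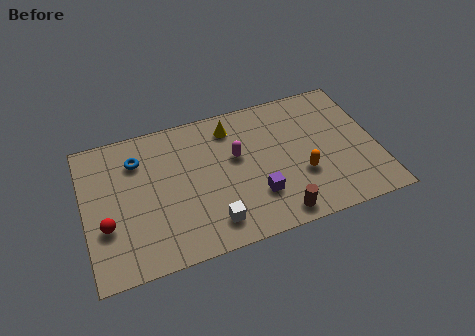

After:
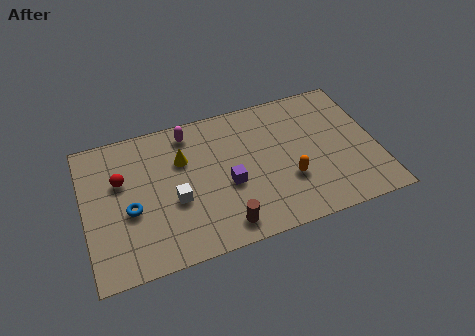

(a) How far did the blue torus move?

2.6

The blue torus was near (2.5, 5.8) before and (2.0, 3.2) after, so it travelled √(0.5² + 2.6²) ≈ 2.6 units.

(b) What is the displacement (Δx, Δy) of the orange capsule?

(-0.6, -0.1)

From the two frames, the orange capsule sits at roughly (9.7, 2.7) before and (9.1, 2.6) after.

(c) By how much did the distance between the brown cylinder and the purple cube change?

+0.6

They were about 1.5 units apart before and 2.1 after — 0.6 units further apart.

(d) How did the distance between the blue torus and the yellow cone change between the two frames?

-1.1

They were about 4.3 units apart before and 3.2 after — 1.1 units closer together.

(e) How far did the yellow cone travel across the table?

2.5

The yellow cone moved from about (6.8, 6.3) to (4.5, 5.2), a distance of √(2.3² + 1.1²) ≈ 2.5.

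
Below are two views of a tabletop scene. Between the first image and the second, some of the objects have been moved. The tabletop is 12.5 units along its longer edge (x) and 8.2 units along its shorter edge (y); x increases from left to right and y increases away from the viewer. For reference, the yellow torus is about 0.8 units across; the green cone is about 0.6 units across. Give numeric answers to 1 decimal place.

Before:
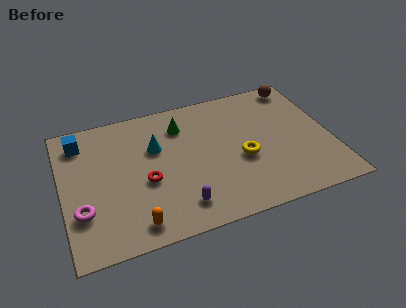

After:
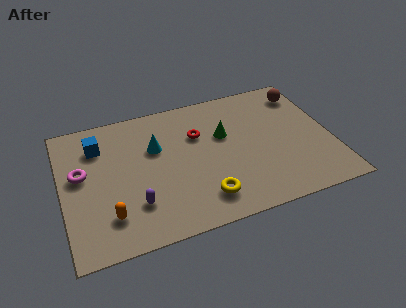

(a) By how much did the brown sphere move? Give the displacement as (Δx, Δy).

(0.2, -0.6)

The brown sphere was at about (11.4, 7.3) and moved to about (11.6, 6.7).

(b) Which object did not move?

the cyan cone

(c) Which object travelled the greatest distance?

the red torus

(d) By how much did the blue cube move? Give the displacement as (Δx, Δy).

(0.8, -0.5)

The blue cube started near (1.0, 6.7) and ended near (1.8, 6.2).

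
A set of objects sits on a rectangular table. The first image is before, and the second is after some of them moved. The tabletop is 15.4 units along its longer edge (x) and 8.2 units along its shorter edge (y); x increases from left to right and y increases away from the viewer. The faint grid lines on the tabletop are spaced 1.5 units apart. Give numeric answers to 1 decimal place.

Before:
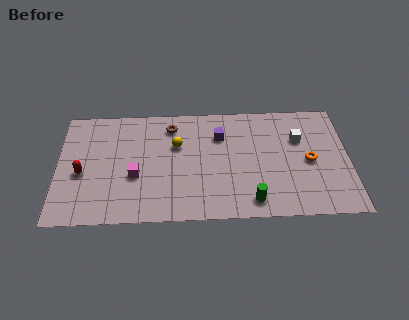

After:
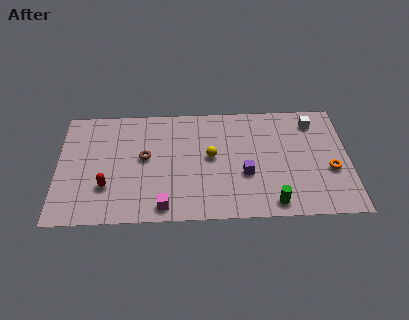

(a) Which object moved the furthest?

the purple cube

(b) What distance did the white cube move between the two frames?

1.4

The white cube moved from about (12.8, 5.5) to (13.6, 6.7), a distance of √(0.8² + 1.2²) ≈ 1.4.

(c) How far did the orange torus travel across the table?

1.3

The orange torus moved from about (13.3, 3.9) to (14.4, 3.2), a distance of √(1.1² + 0.7²) ≈ 1.3.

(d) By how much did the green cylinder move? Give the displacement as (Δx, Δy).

(1.1, -0.2)

From the two frames, the green cylinder sits at roughly (10.2, 1.2) before and (11.3, 1.0) after.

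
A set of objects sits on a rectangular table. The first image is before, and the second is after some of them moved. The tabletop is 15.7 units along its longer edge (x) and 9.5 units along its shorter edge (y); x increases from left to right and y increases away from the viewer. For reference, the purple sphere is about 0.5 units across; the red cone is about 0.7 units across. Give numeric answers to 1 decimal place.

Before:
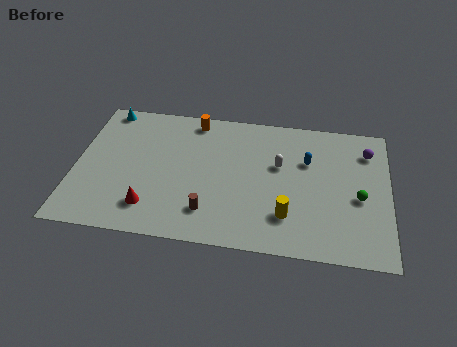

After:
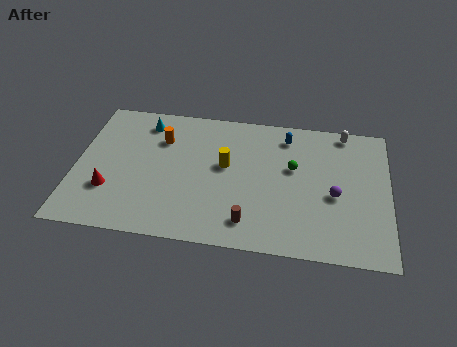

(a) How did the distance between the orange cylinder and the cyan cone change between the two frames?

-3.1

They were about 4.5 units apart before and 1.4 after — 3.1 units closer together.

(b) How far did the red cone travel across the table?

2.3

From (3.9, 2.0) to (1.8, 2.9), the red cone covered √(2.1² + 0.9²) ≈ 2.3 units.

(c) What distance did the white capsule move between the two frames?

4.3

The white capsule moved from about (10.2, 5.8) to (13.4, 8.6), a distance of √(3.2² + 2.8²) ≈ 4.3.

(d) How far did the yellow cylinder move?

4.4

From (10.7, 2.4) to (7.5, 5.4), the yellow cylinder covered √(3.2² + 3.0²) ≈ 4.4 units.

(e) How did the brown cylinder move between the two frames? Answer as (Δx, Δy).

(2.0, -0.4)

The brown cylinder started near (6.8, 2.1) and ended near (8.8, 1.7).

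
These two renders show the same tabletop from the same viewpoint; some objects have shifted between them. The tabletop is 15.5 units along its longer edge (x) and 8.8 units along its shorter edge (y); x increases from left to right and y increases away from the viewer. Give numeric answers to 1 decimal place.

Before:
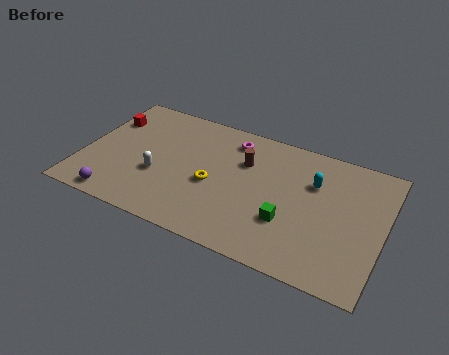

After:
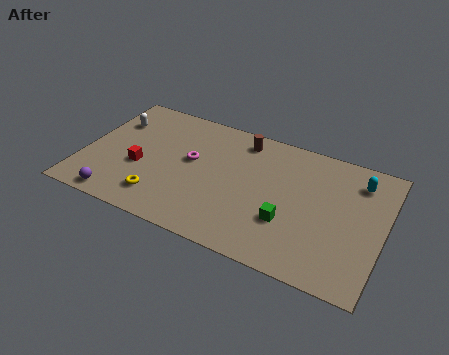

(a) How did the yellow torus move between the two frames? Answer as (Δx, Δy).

(-2.5, -2.0)

From the two frames, the yellow torus sits at roughly (6.8, 3.8) before and (4.3, 1.8) after.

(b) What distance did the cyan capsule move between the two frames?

2.4

From (11.8, 6.0) to (14.0, 7.0), the cyan capsule covered √(2.2² + 1.0²) ≈ 2.4 units.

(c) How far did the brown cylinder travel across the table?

1.5

The brown cylinder was near (8.2, 6.0) before and (7.9, 7.5) after, so it travelled √(0.3² + 1.5²) ≈ 1.5 units.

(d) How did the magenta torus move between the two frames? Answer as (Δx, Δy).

(-1.9, -2.3)

The magenta torus started near (7.4, 7.3) and ended near (5.5, 5.0).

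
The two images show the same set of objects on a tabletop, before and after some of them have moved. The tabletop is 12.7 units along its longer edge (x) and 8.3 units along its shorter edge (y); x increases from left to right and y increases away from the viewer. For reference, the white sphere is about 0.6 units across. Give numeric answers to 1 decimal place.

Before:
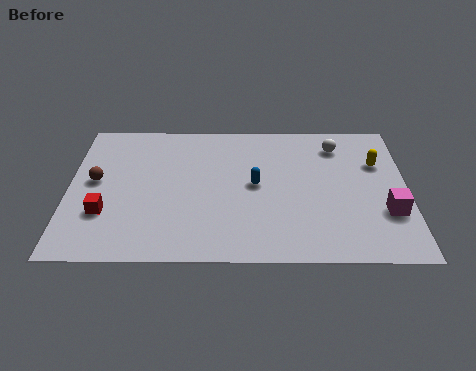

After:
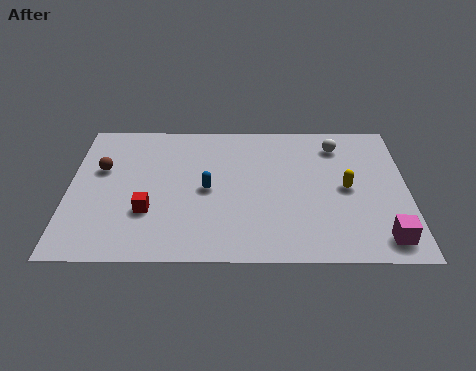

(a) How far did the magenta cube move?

1.5

The magenta cube moved from about (11.9, 2.7) to (11.7, 1.2), a distance of √(0.2² + 1.5²) ≈ 1.5.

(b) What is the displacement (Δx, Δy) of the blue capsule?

(-1.8, -0.3)

The blue capsule started near (7.0, 4.3) and ended near (5.2, 4.0).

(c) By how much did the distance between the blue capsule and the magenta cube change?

+1.9

They were about 5.2 units apart before and 7.1 after — 1.9 units further apart.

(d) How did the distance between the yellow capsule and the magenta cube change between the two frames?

+0.3

The distance was about 2.9 in the first image and 3.2 in the second, so they moved 0.3 units further apart.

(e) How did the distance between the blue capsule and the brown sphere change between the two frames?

-1.8

Before: roughly 6.0 units apart; after: 4.2. That's 1.8 units closer together.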